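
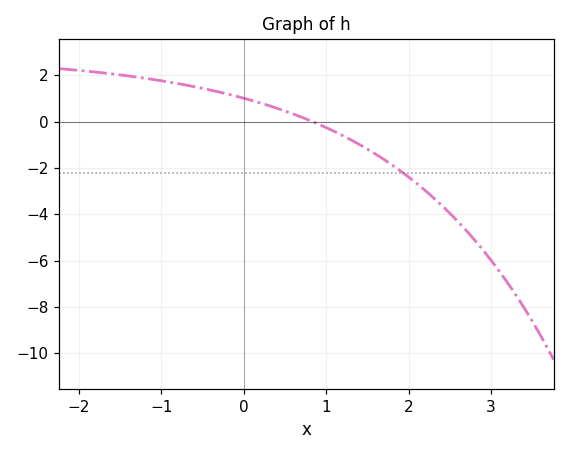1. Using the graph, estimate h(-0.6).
1.51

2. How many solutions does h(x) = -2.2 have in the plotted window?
1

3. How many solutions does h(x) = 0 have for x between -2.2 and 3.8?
1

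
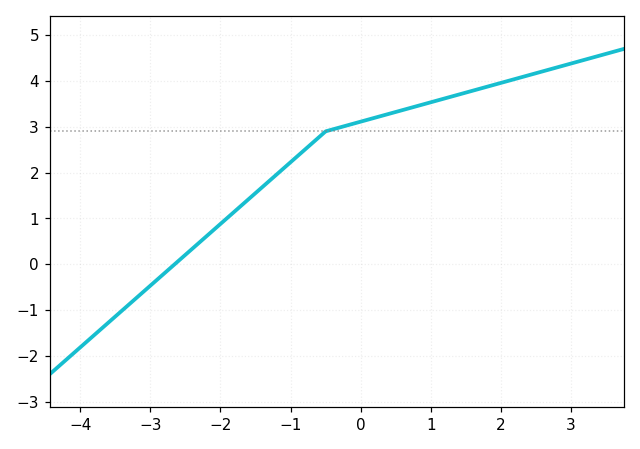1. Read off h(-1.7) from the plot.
1.3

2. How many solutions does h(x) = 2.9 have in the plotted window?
1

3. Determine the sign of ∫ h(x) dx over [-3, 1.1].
positive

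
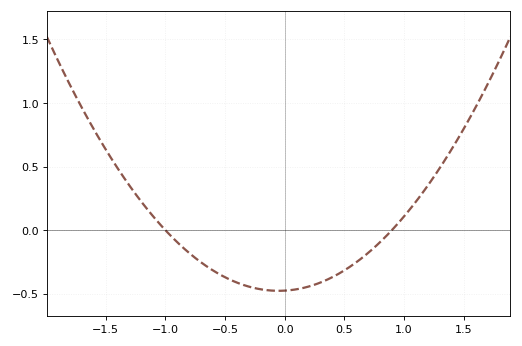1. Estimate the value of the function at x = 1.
0.1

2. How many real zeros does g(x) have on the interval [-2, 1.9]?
2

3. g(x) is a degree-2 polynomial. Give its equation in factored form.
y = 0.53(x + 1)(x - 0.9)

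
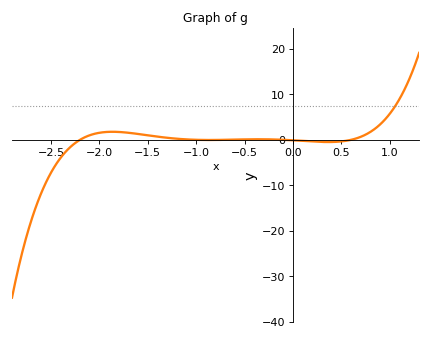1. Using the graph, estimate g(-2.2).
0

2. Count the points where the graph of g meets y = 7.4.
1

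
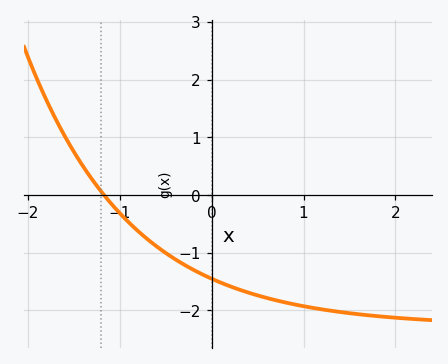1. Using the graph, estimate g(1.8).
-2.1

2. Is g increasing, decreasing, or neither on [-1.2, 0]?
decreasing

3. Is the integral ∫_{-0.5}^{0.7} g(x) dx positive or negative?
negative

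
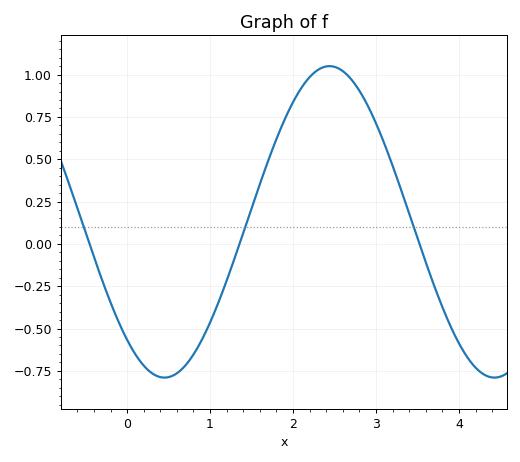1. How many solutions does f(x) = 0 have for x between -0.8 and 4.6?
3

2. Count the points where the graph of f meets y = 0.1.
3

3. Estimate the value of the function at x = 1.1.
-0.346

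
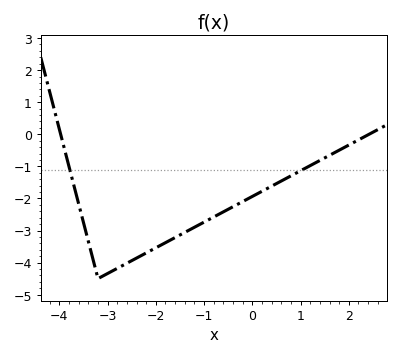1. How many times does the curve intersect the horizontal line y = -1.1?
2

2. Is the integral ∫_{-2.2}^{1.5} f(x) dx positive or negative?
negative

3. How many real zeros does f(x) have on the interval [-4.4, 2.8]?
2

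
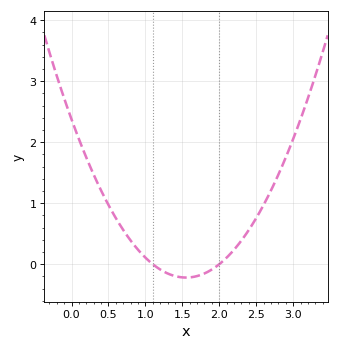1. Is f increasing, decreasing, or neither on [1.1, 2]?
neither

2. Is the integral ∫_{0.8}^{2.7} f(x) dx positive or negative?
positive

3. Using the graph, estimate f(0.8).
0.389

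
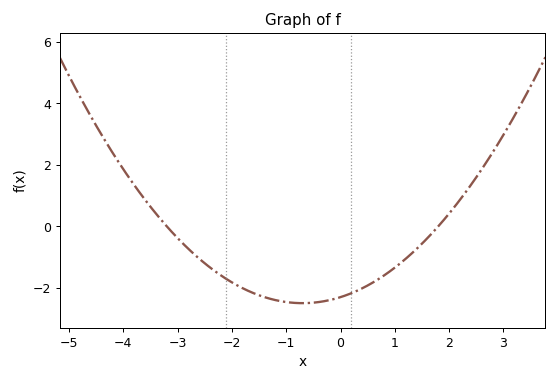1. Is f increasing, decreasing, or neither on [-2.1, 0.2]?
neither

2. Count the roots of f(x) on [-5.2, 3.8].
2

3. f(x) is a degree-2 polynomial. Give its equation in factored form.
y = 0.4(x + 3.2)(x - 1.8)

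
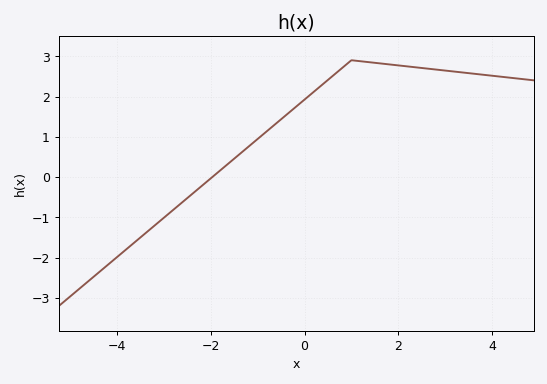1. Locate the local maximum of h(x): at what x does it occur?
1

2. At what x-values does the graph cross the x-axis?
-2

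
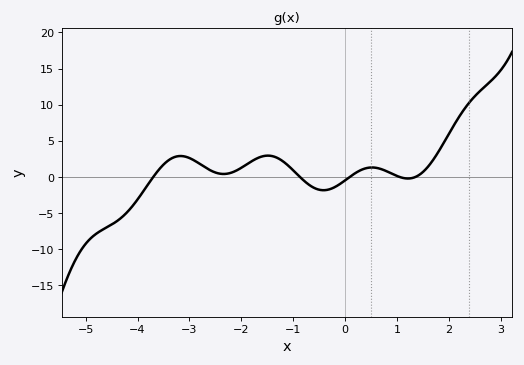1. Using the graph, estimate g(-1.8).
2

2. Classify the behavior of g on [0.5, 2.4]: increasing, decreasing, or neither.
neither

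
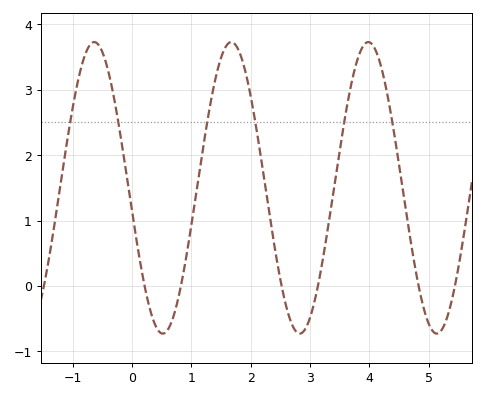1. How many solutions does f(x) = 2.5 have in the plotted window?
6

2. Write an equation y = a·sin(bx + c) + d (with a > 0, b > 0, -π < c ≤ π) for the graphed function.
y = 2.23sin(2.72x - 2.98) + 1.5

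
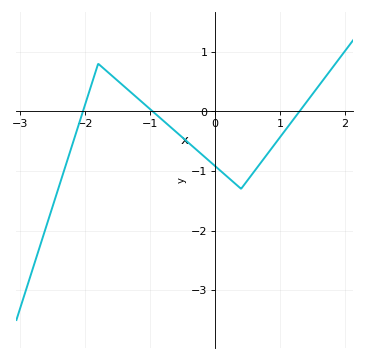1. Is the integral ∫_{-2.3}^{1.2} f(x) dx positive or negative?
negative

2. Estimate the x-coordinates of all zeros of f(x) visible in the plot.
-2.03, -0.962, 1.3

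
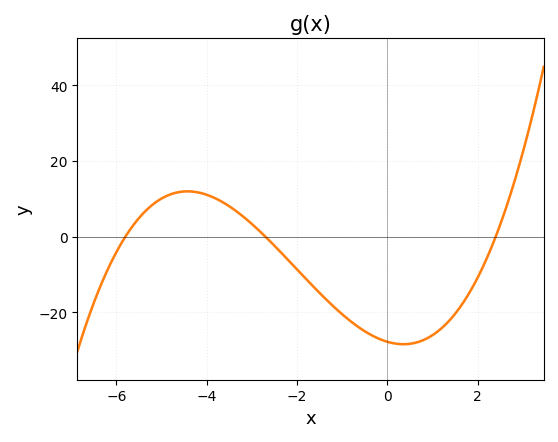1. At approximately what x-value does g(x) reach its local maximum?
-4.43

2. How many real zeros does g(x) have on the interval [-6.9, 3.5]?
3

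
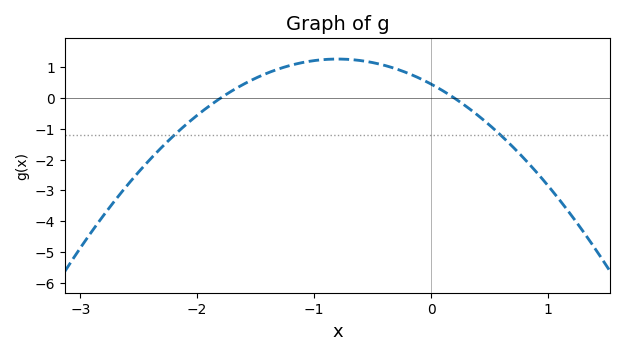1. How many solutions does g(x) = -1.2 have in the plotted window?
2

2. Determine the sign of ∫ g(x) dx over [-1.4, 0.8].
positive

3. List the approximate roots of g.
-1.8, 0.2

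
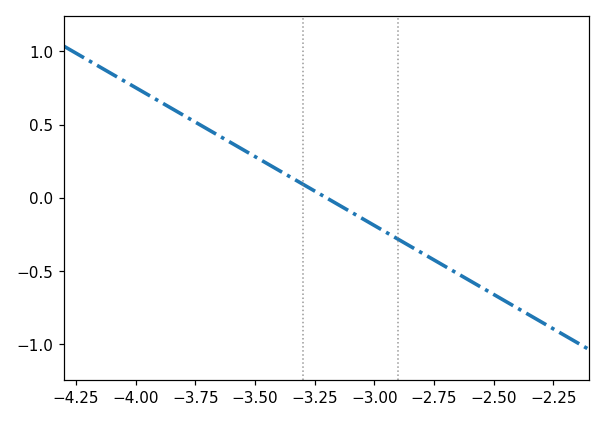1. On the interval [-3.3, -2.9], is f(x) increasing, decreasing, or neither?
decreasing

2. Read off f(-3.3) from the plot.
0.094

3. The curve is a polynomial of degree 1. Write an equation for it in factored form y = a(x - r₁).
y = -0.94(x + 3.2)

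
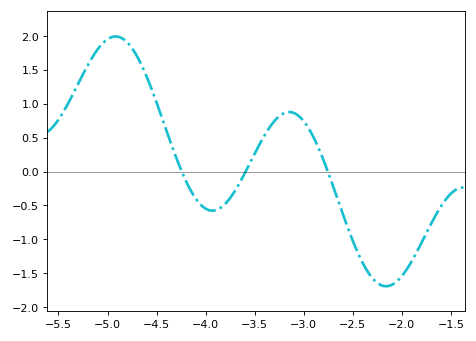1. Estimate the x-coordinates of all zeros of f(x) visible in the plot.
-4.24, -3.59, -2.75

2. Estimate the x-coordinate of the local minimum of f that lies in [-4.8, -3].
-3.93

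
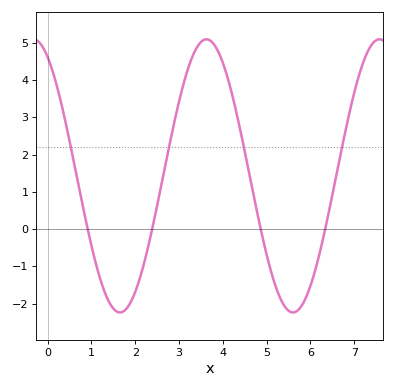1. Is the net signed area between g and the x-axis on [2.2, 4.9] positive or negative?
positive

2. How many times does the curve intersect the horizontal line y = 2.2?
4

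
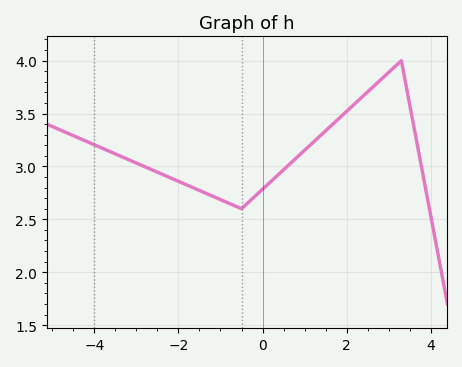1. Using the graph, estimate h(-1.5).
2.77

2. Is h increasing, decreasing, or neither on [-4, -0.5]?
decreasing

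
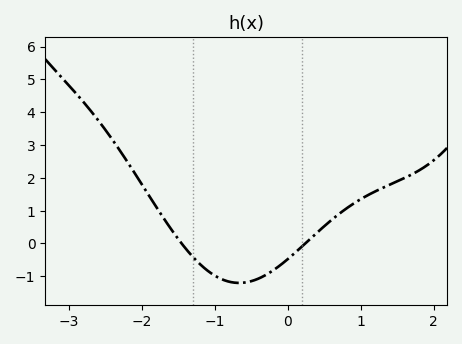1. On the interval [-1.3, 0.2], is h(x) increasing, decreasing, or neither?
neither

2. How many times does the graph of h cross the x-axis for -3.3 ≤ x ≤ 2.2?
2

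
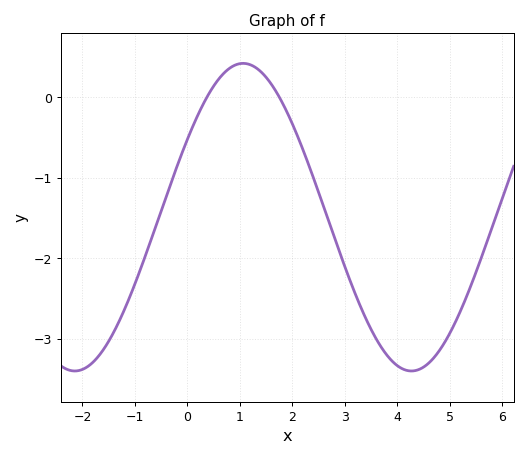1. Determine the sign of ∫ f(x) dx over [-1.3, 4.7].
negative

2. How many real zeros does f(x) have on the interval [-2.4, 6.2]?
2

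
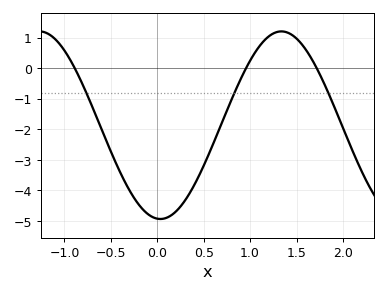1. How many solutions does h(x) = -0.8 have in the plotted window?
3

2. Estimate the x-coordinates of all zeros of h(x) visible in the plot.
-0.89, 0.957, 1.72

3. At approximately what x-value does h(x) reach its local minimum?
0.033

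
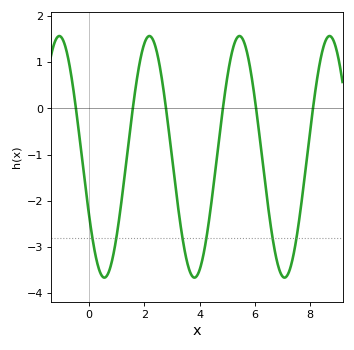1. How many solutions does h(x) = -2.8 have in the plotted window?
6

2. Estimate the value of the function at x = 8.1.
0.01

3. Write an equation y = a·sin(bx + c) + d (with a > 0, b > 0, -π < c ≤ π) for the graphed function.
y = 2.62sin(1.93x - 2.65) - 1.05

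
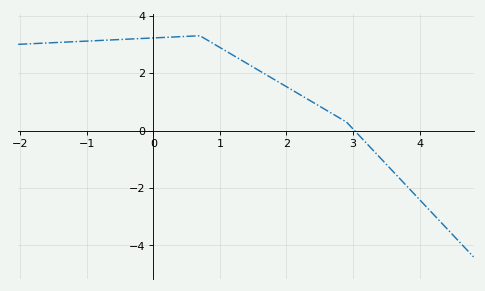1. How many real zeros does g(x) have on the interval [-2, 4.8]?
1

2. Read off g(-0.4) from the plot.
3.18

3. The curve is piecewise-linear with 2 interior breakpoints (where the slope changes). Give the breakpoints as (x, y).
(0.7, 3.3); (2.9, 0.3)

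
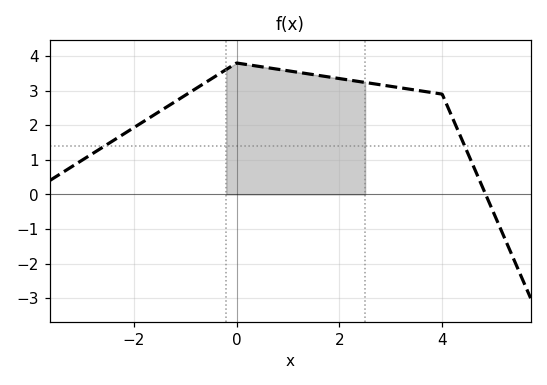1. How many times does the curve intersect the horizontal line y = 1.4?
2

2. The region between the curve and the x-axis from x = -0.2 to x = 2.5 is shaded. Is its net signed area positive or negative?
positive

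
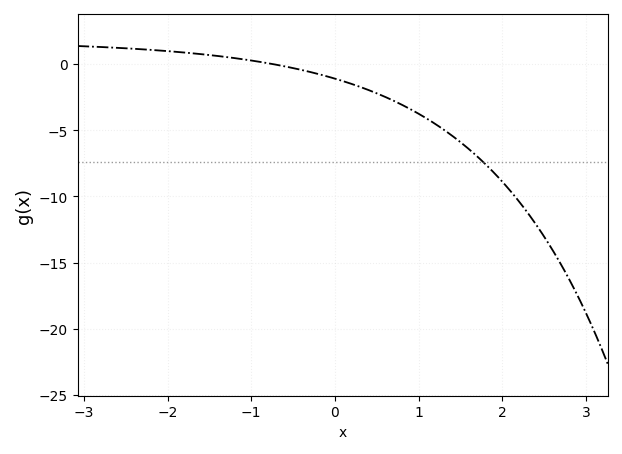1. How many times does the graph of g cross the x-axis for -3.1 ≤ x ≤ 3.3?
1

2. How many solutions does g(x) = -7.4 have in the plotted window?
1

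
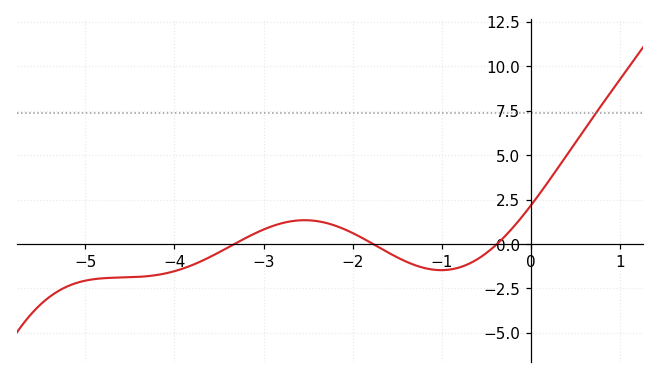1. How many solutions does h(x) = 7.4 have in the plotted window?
1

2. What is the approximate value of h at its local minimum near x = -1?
-1.47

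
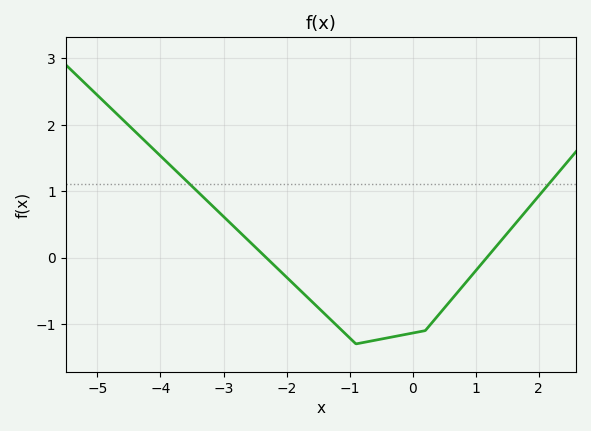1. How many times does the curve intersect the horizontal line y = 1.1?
2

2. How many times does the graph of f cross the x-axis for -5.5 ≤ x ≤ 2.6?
2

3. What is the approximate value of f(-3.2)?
0.799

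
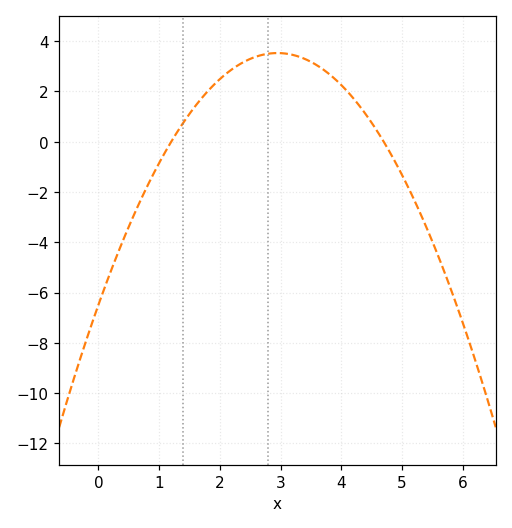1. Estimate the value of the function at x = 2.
2.4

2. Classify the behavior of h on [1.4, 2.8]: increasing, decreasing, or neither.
increasing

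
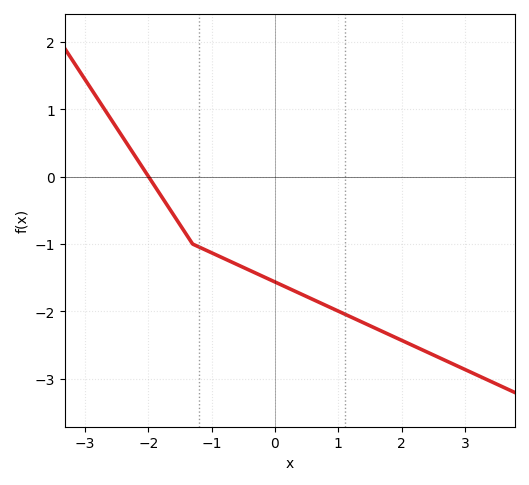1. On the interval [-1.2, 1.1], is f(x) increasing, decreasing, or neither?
decreasing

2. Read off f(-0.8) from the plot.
-1.22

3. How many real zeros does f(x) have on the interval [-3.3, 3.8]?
1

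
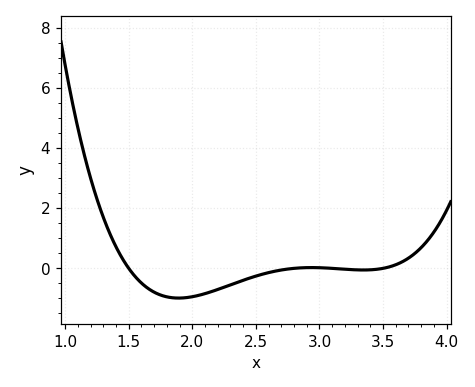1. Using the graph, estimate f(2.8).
0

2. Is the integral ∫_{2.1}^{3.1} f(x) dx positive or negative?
negative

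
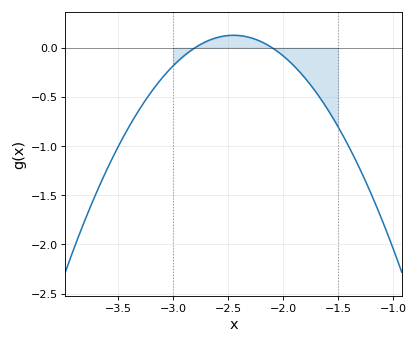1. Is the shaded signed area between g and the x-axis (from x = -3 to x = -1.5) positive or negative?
negative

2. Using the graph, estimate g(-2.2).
0.062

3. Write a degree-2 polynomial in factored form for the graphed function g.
y = -1.03(x + 2.8)(x + 2.1)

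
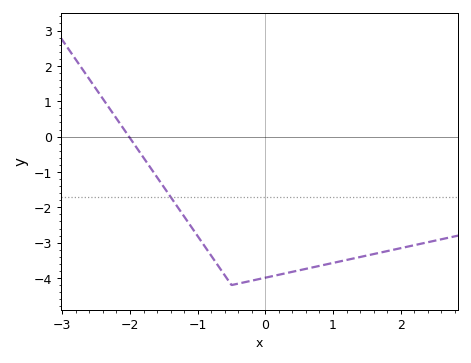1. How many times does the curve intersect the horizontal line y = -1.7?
1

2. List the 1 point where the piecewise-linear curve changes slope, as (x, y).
(-0.5, -4.2)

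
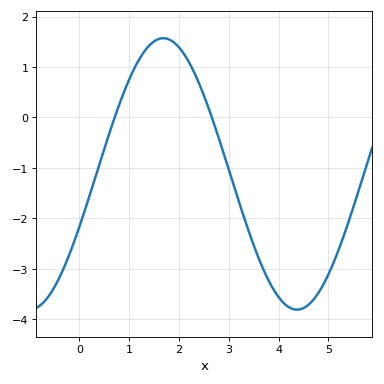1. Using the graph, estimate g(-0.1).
-2.45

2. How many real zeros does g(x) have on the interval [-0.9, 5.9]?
2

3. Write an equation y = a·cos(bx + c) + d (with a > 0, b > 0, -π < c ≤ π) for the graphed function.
y = 2.69cos(1.17x - 1.97) - 1.12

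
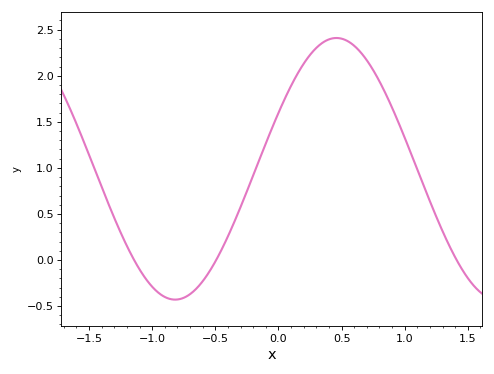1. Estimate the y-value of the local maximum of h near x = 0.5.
2.4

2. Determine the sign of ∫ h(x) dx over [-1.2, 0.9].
positive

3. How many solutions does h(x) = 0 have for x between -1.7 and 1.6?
3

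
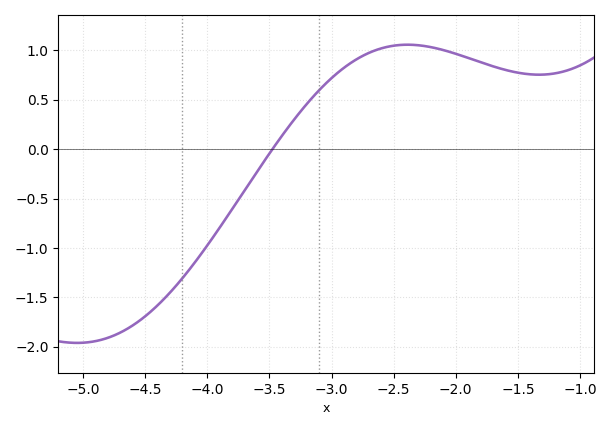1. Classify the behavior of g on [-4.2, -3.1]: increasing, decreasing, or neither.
increasing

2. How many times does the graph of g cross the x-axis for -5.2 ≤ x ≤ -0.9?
1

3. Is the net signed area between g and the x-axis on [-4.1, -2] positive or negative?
positive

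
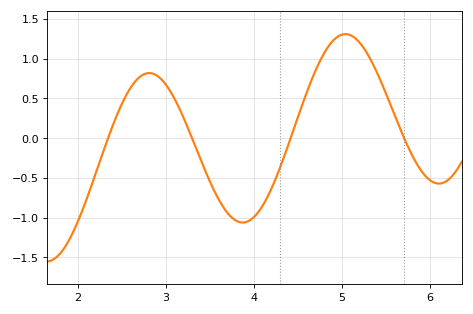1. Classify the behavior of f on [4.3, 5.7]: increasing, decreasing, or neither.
neither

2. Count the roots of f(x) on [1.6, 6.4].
4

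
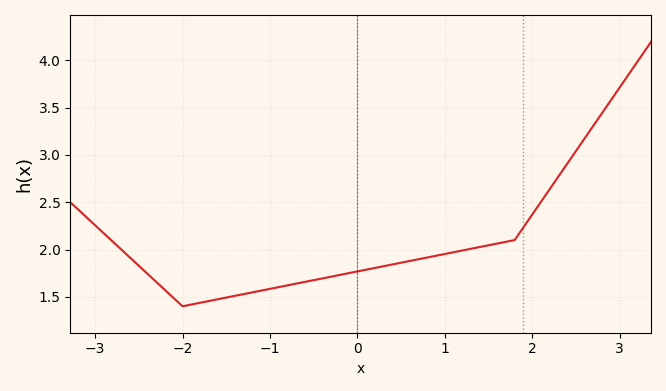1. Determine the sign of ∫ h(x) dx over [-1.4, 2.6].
positive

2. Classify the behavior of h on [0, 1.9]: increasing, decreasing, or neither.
increasing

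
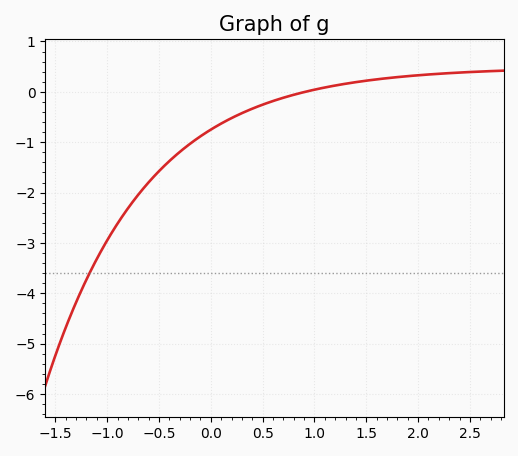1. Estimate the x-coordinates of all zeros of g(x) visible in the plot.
0.9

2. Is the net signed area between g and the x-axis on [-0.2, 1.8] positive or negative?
negative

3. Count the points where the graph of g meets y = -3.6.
1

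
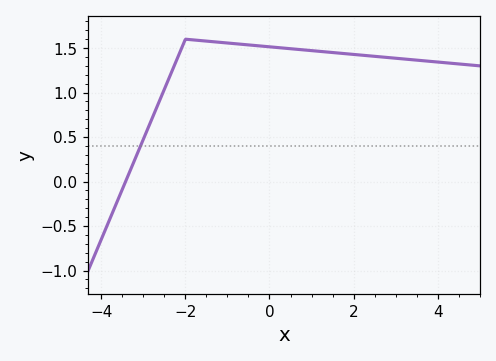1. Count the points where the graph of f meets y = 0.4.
1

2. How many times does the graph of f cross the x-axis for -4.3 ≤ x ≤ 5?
1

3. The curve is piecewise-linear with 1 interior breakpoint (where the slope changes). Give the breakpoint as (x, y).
(-2, 1.6)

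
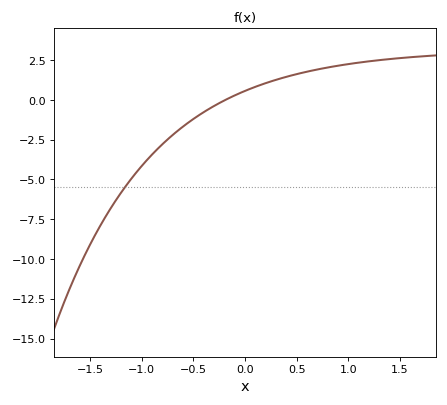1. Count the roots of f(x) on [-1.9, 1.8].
1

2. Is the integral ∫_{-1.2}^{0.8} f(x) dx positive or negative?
negative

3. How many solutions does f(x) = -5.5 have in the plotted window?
1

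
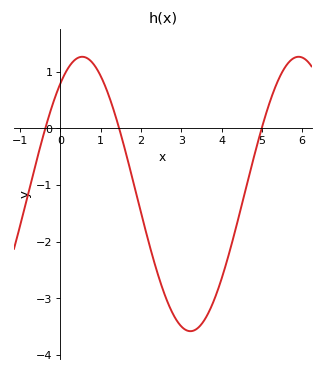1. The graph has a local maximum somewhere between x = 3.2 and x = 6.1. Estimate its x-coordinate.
5.9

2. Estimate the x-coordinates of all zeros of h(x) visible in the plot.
-0.4, 1.5, 5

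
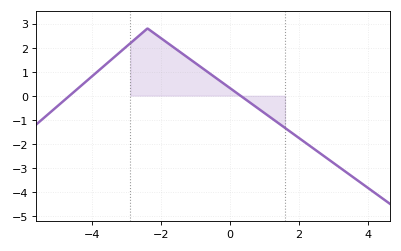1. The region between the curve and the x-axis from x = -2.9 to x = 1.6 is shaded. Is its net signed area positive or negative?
positive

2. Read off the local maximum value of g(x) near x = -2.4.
2.8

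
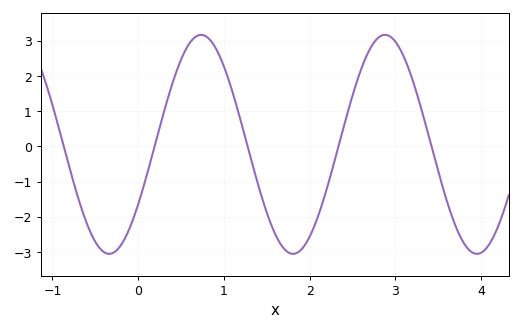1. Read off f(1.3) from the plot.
-0.2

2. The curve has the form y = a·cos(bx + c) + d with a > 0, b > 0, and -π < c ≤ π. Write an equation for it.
y = 3.11cos(2.9x - 2.1) + 0.06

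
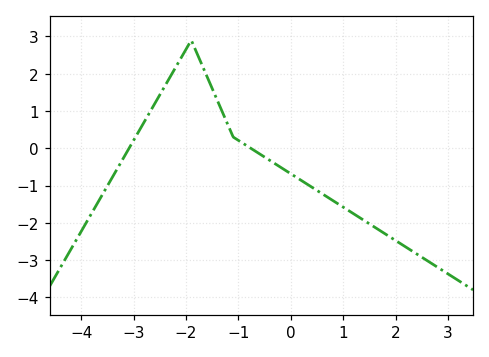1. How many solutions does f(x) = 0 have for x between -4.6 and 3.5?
2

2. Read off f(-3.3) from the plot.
-0.52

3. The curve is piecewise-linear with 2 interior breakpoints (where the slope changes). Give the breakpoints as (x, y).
(-1.9, 2.9); (-1.1, 0.3)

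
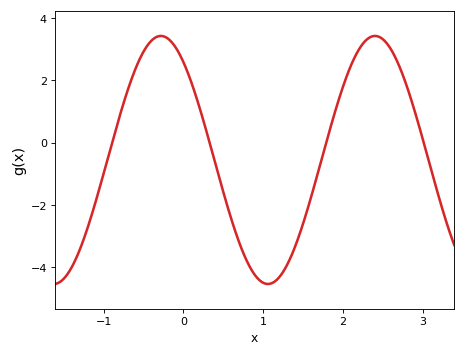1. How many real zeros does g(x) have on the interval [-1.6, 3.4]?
4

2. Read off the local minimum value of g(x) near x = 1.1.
-4.54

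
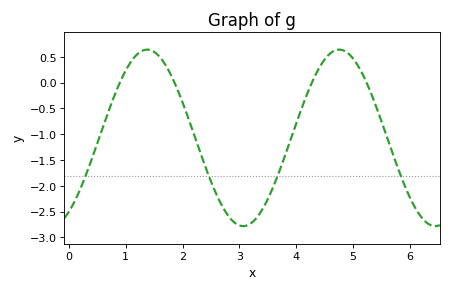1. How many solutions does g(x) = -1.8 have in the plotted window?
4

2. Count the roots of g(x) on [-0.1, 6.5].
4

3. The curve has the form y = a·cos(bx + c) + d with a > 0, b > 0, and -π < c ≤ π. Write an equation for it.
y = 1.71cos(1.86x - 2.56) - 1.07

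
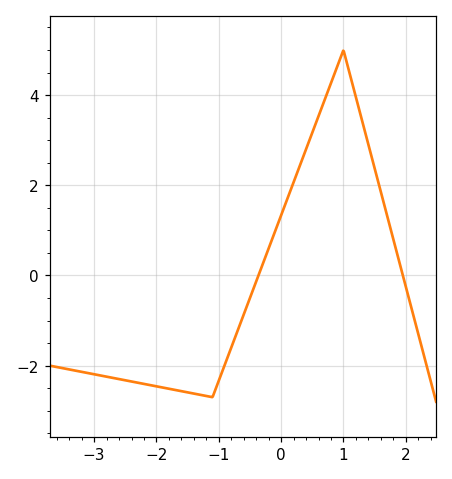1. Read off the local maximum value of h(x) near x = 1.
4.99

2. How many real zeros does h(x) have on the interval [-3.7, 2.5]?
2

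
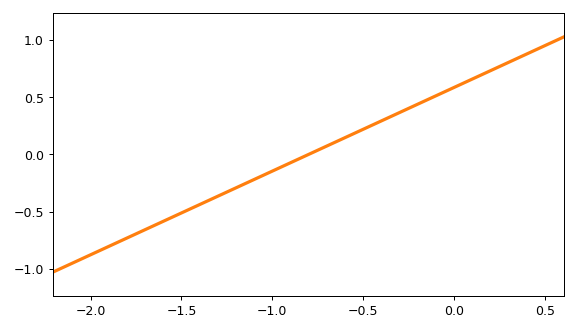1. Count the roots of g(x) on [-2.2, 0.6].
1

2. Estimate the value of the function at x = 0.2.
0.73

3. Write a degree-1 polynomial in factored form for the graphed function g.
y = 0.73(x + 0.8)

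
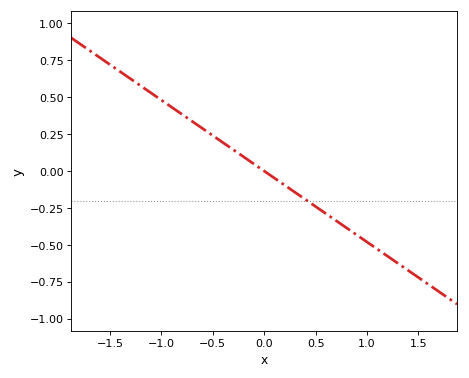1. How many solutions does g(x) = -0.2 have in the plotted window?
1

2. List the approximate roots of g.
0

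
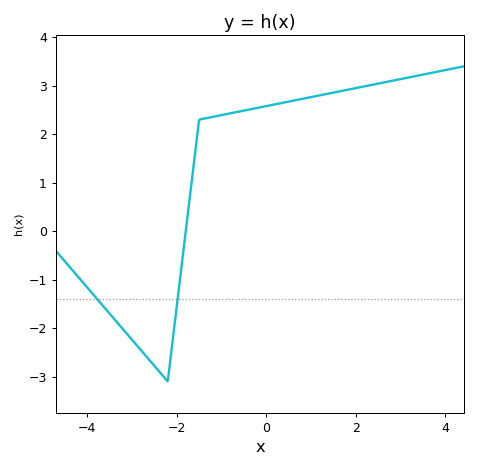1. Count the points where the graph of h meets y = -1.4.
2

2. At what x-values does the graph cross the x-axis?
-1.8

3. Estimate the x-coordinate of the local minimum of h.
-2.2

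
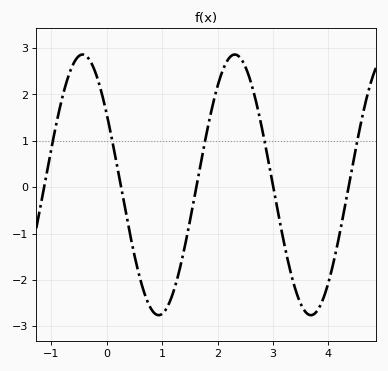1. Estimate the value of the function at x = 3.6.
-2.7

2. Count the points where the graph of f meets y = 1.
5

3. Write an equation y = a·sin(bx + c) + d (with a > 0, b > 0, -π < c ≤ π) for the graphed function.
y = 2.81sin(2.3x + 2.6) + 0.05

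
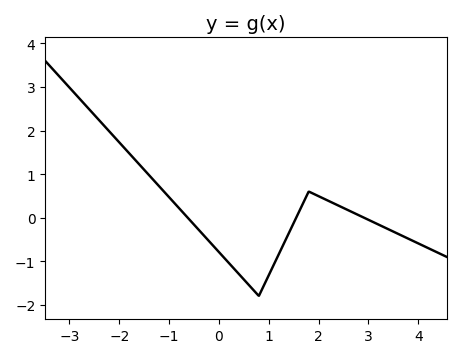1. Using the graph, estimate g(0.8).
-1.8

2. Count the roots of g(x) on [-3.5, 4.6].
3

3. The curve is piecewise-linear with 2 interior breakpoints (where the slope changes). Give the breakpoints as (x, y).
(0.8, -1.8); (1.8, 0.6)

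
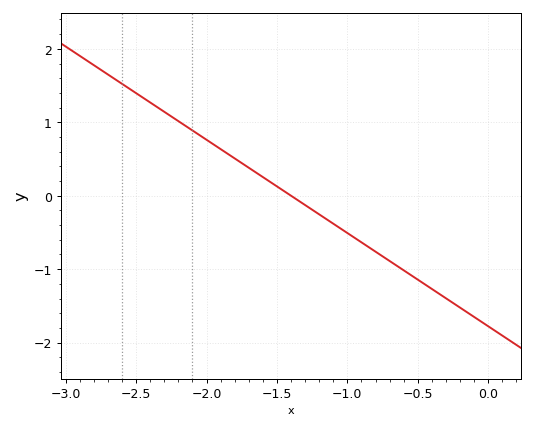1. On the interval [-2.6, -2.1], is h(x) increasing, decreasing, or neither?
decreasing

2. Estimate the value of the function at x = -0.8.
-0.8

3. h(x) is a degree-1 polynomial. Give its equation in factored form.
y = -1.27(x + 1.4)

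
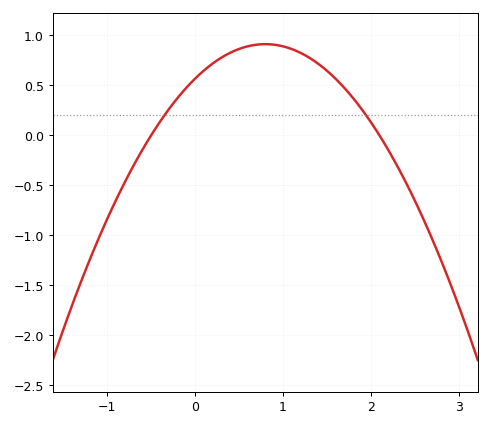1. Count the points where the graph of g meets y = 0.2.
2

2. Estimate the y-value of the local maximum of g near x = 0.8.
0.9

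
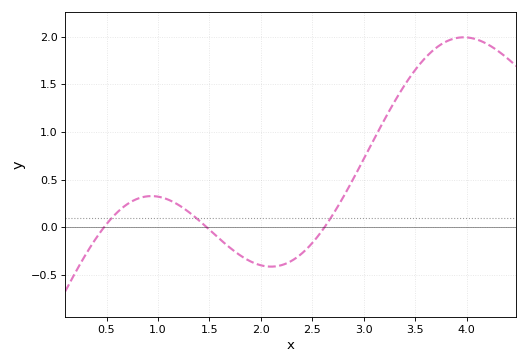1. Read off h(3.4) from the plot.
1.5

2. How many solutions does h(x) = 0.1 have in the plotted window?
3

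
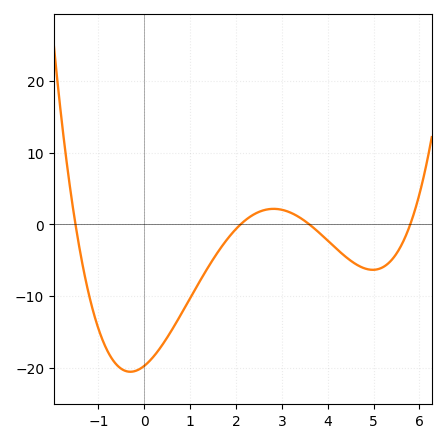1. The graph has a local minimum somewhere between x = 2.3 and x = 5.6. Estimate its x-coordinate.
5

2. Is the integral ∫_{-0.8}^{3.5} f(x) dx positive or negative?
negative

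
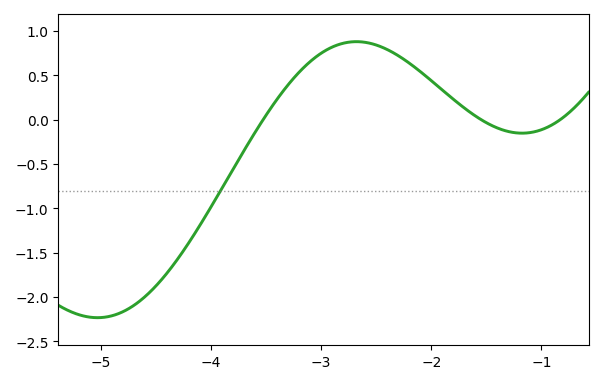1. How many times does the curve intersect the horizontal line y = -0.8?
1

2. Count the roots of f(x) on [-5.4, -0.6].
3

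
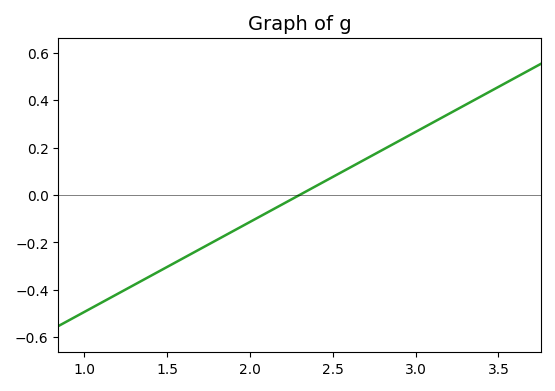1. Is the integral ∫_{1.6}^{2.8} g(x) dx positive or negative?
negative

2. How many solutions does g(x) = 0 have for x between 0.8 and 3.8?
1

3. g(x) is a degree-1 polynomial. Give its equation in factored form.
y = 0.38(x - 2.3)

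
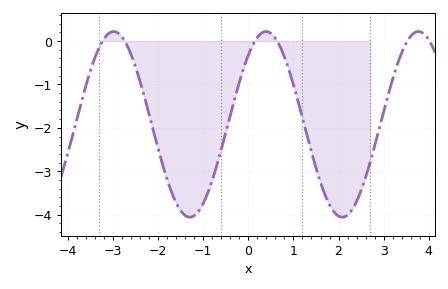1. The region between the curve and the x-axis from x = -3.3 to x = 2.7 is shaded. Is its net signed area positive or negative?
negative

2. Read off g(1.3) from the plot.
-2.2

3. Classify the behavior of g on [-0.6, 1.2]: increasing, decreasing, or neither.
neither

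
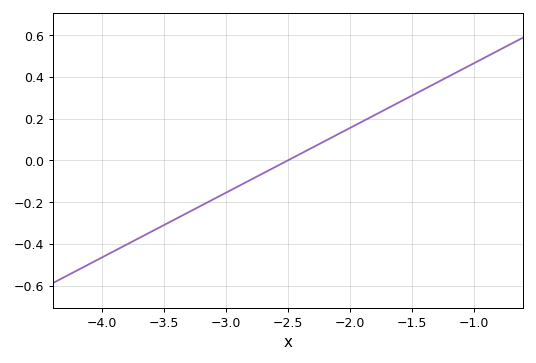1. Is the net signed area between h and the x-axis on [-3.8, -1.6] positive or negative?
negative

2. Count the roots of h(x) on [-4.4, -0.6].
1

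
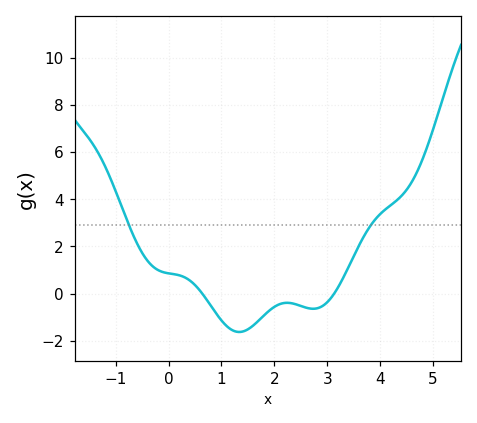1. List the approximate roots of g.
0.637, 3.13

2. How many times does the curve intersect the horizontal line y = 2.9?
2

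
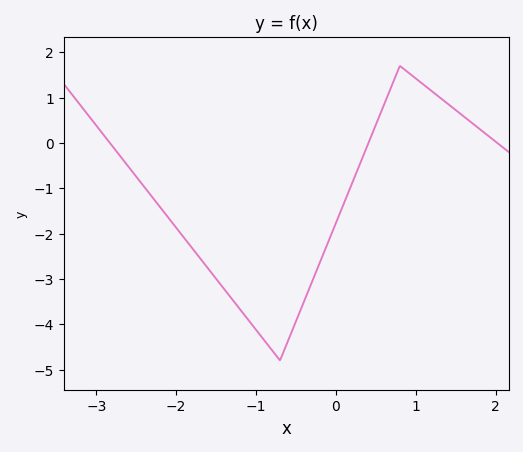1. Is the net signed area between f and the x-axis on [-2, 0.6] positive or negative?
negative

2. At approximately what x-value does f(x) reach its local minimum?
-0.701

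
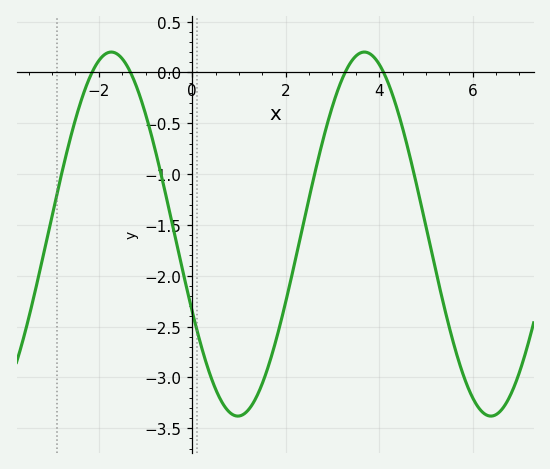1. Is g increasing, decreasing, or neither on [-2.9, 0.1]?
neither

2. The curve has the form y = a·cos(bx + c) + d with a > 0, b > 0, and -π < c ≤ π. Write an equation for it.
y = 1.79cos(1.2x + 2) - 1.59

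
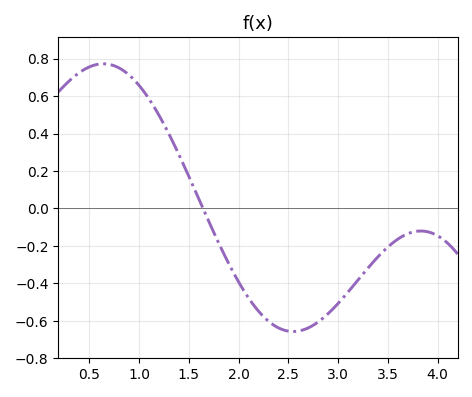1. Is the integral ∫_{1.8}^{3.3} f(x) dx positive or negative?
negative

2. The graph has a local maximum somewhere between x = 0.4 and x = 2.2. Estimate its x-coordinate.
0.64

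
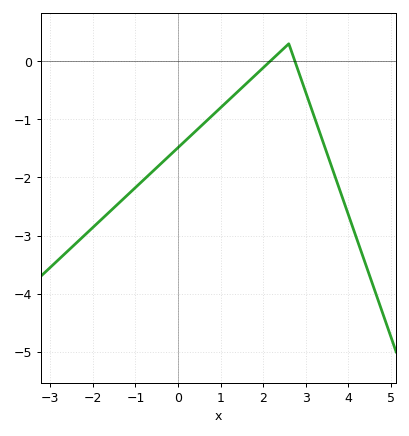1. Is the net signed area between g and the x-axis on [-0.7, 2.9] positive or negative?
negative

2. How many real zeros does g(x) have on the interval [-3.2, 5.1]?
2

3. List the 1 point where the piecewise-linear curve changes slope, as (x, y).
(2.6, 0.3)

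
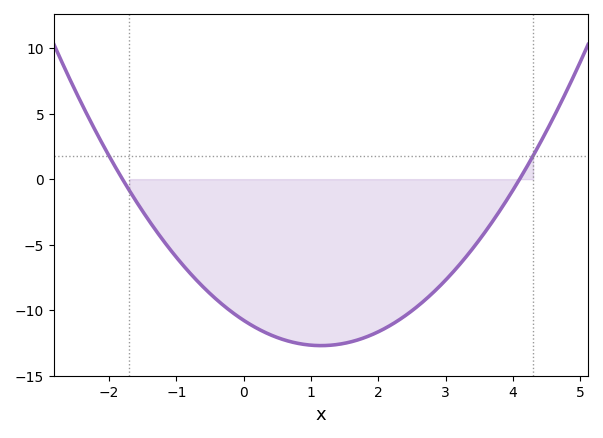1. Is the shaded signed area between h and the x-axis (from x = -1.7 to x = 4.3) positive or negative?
negative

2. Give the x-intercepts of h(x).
-1.8, 4.1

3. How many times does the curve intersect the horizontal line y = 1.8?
2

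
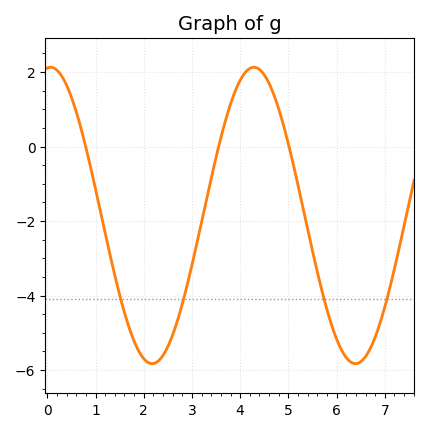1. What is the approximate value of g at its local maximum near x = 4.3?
2.13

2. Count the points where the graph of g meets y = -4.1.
4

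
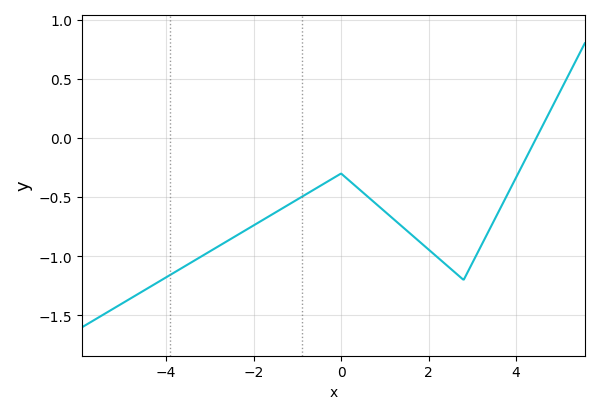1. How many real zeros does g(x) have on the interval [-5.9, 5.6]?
1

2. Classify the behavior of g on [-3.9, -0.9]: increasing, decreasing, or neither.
increasing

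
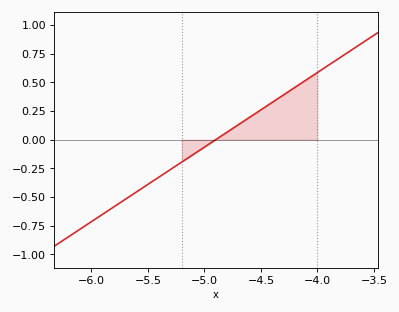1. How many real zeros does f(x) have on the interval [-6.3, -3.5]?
1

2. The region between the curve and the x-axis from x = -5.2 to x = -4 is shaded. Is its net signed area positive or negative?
positive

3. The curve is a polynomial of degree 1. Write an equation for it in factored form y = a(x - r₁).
y = 0.65(x + 4.9)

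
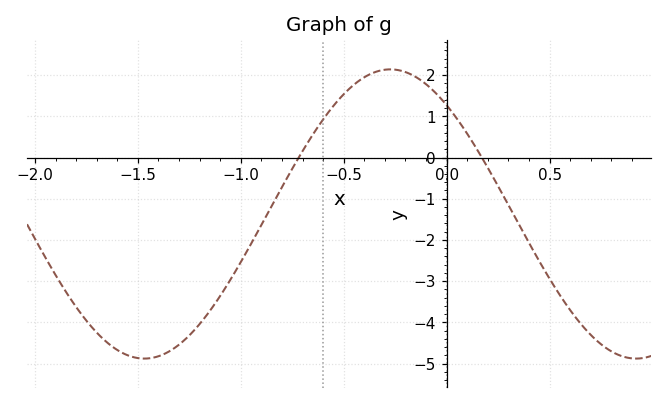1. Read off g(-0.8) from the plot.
-0.7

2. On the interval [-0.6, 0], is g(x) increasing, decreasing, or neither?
neither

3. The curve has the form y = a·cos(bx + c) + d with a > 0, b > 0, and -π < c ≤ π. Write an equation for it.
y = 3.51cos(2.6x + 0.72) - 1.37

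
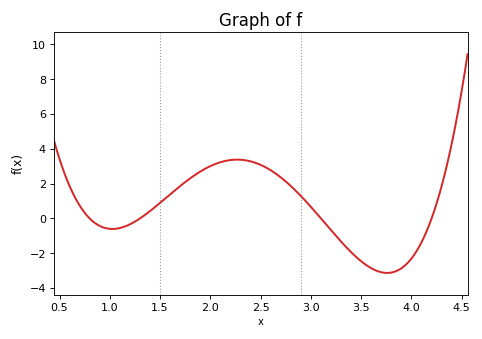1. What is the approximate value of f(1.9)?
2.6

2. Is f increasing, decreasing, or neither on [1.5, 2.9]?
neither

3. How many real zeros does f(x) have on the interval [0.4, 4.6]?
4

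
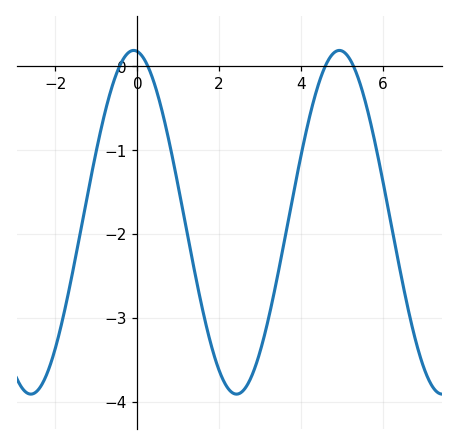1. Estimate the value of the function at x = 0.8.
-0.95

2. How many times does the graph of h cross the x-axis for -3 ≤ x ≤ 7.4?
4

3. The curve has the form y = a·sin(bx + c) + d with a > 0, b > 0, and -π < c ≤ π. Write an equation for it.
y = 2.05sin(1.25x + 1.68) - 1.86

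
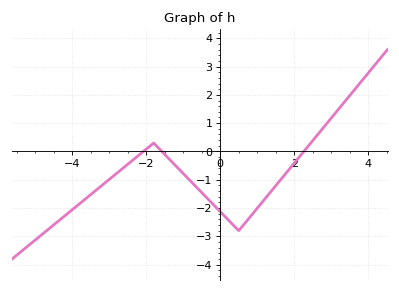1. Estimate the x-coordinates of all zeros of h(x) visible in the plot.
-2.08, -1.58, 2.26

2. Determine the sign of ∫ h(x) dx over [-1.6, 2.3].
negative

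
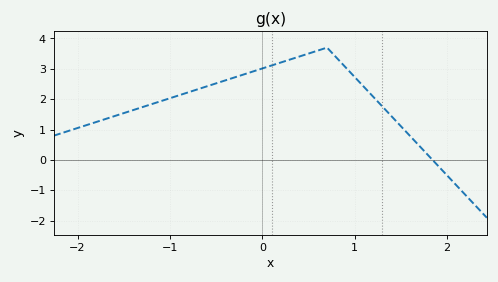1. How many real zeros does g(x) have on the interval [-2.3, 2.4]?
1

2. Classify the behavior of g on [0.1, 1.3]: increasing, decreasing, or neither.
neither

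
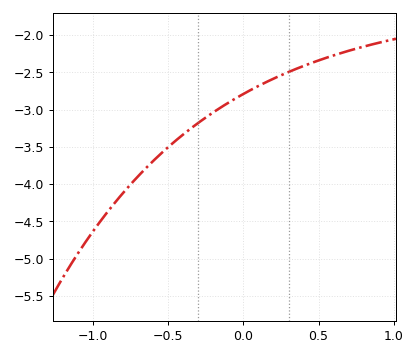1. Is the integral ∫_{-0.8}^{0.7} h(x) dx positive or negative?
negative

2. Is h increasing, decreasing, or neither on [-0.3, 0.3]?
increasing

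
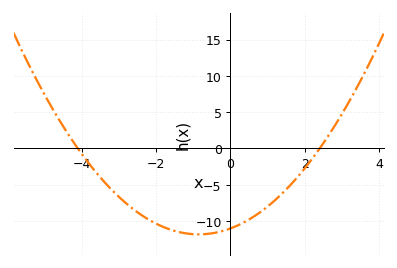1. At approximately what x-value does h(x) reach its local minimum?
-0.8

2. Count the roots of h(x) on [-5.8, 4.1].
2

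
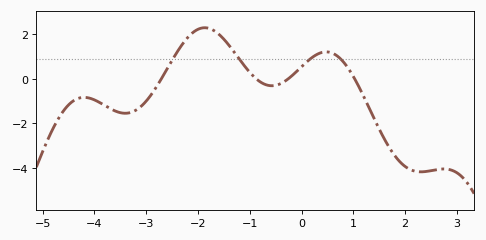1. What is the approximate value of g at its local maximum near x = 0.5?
1.2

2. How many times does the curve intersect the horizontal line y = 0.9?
4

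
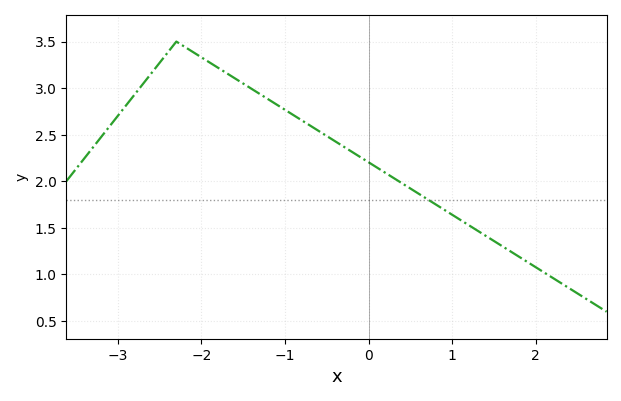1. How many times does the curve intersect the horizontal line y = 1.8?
1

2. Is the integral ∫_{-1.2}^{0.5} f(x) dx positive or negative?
positive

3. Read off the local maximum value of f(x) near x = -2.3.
3.5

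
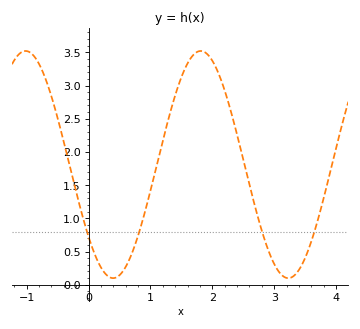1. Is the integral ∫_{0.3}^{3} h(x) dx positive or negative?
positive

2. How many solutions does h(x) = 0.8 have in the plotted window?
4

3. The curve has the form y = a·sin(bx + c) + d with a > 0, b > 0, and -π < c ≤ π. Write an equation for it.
y = 1.71sin(2.22x - 2.45) + 1.81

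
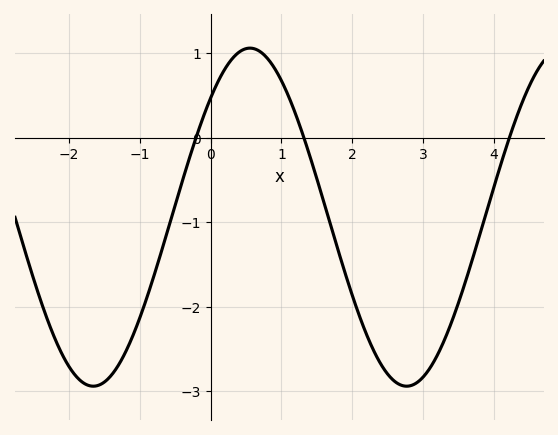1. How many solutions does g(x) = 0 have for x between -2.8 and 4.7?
3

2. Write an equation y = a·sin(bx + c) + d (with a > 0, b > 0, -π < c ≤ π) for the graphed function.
y = 2sin(1.4x + 0.78) - 0.94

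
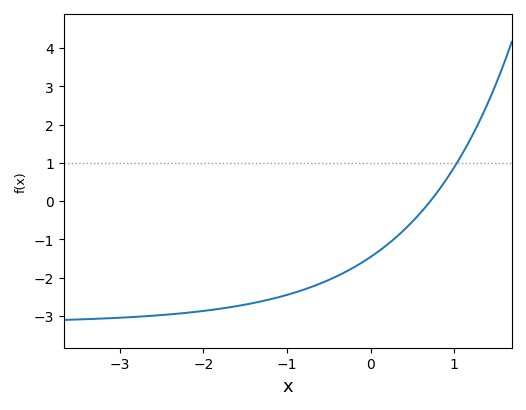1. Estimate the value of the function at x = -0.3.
-1.85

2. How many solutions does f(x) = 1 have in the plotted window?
1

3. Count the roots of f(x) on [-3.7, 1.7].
1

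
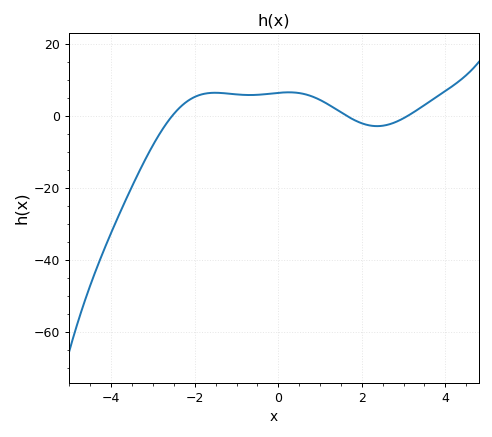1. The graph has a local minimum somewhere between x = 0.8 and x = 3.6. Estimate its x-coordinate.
2.4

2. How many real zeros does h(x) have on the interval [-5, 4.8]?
3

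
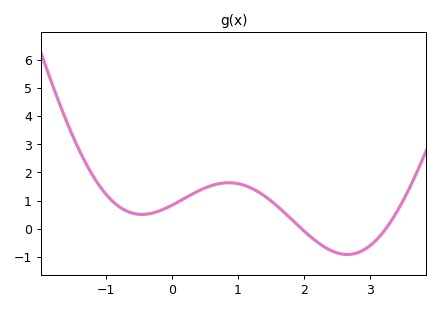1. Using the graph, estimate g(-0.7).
0.6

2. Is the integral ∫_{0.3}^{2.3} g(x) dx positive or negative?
positive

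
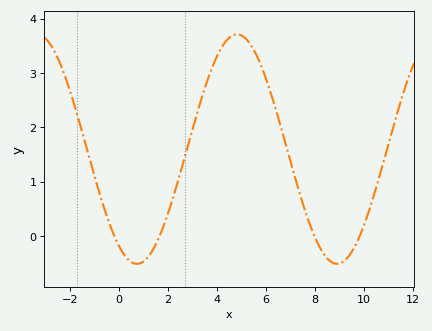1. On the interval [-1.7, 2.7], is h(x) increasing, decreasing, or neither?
neither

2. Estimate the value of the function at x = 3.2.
2.27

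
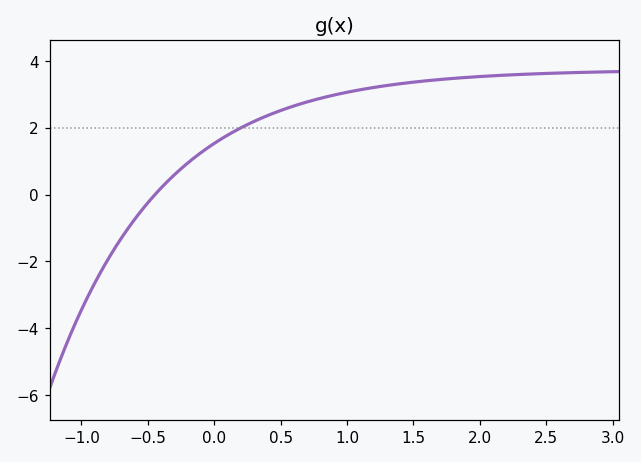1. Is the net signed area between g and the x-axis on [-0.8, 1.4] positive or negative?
positive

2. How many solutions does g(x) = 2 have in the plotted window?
1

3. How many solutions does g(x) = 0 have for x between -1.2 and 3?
1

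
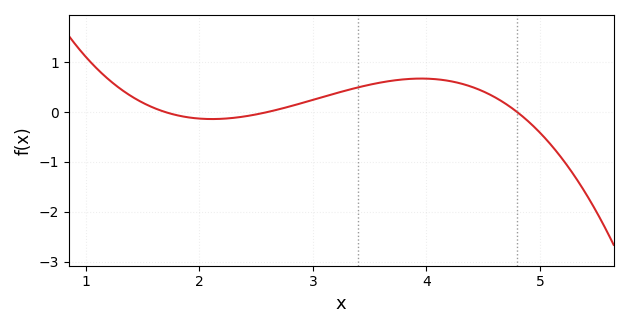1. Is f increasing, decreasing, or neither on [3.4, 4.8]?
neither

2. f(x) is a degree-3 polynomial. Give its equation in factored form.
y = -0.26(x - 1.7)(x - 2.6)(x - 4.8)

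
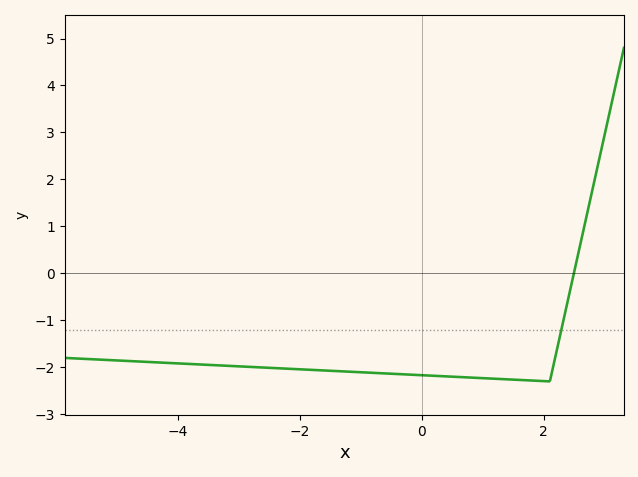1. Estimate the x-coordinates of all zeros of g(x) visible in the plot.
2.4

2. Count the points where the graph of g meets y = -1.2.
1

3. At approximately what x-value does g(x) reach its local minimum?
2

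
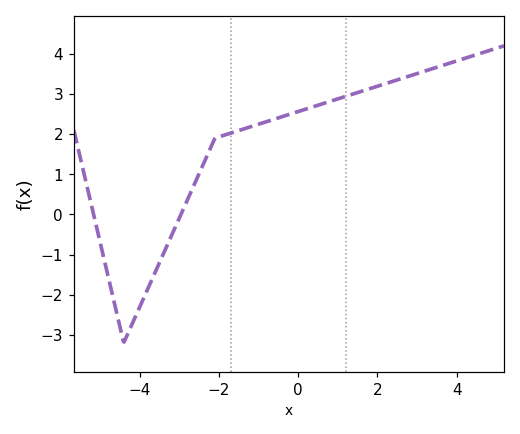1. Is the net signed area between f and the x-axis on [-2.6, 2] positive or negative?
positive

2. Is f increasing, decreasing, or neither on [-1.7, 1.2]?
increasing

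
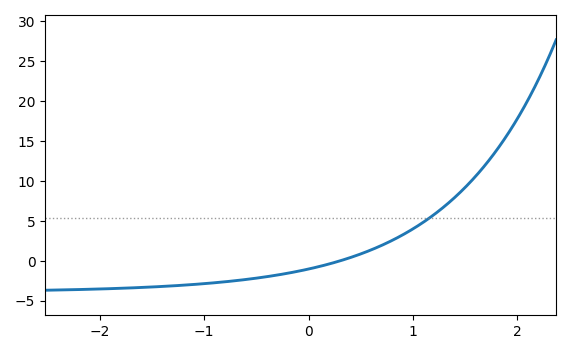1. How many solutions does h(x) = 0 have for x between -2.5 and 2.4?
1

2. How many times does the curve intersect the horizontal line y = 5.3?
1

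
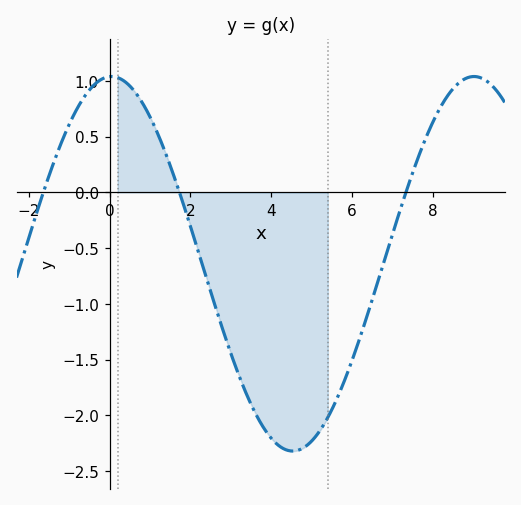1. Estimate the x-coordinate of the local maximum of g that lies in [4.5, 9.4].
9.02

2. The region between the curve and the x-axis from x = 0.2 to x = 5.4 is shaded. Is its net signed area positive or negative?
negative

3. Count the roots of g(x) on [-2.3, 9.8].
3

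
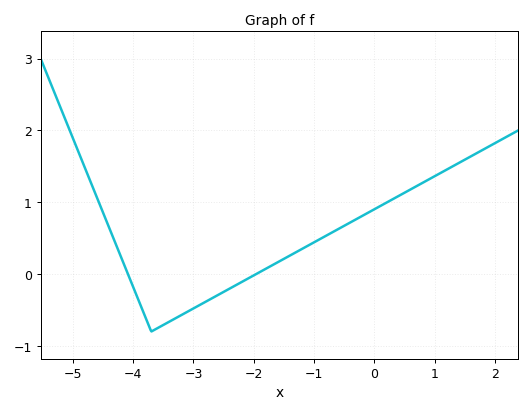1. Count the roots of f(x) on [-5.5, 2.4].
2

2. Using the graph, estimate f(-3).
-0.5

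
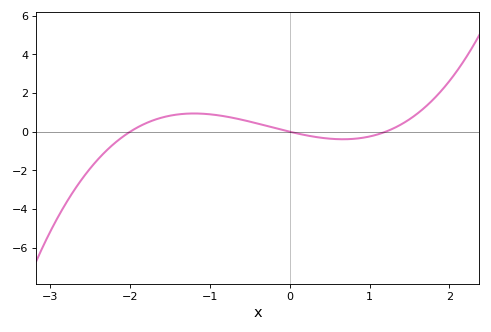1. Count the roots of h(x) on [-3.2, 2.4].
3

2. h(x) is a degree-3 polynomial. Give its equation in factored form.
y = 0.41(x + 2)(x - 0)(x - 1.2)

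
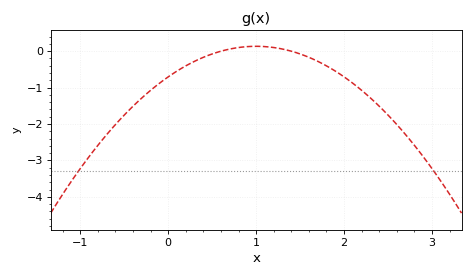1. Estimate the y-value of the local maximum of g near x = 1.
0.1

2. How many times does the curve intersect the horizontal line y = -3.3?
2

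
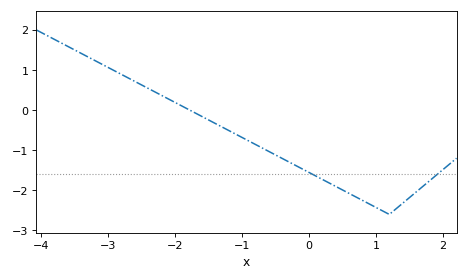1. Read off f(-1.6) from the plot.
-0.159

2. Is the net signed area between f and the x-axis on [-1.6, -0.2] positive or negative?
negative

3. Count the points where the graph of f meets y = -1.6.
2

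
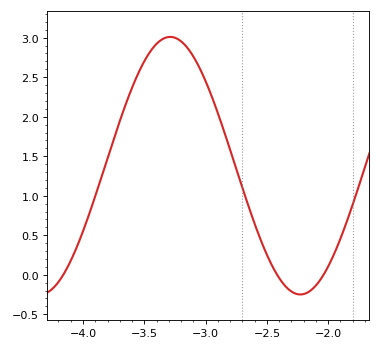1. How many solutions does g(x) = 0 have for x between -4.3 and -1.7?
3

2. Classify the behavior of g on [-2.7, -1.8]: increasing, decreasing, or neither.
neither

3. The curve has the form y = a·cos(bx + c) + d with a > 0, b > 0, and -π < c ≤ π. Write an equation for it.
y = 1.63cos(3x - 2.8) + 1.38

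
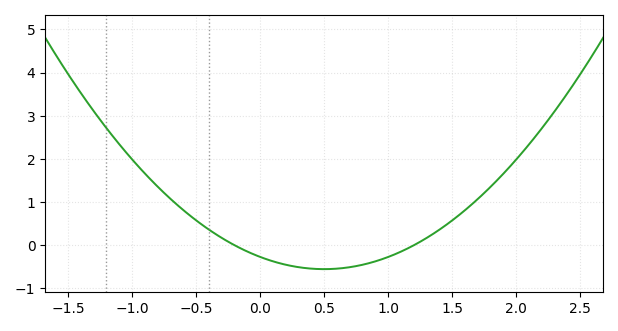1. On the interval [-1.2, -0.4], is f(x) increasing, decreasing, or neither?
decreasing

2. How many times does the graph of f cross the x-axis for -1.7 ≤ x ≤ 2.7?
2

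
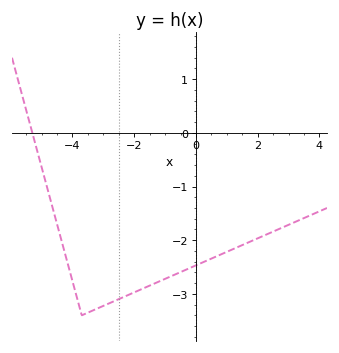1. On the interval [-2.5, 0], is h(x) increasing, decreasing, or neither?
increasing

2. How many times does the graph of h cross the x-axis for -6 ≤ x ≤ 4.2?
1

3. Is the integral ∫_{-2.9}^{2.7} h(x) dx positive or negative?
negative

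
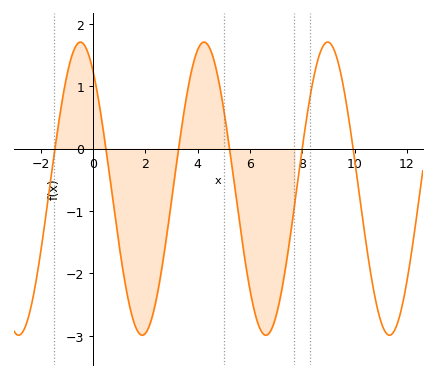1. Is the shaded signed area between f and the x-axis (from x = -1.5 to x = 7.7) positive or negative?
negative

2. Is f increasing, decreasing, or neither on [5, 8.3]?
neither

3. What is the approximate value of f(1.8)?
-3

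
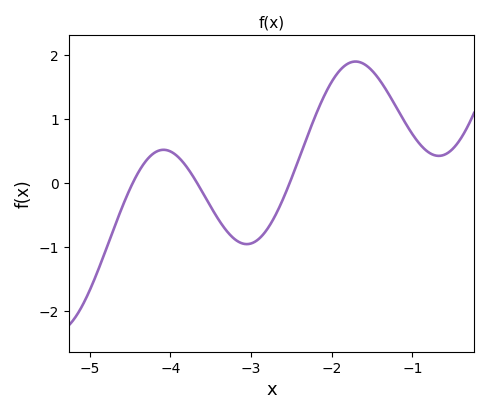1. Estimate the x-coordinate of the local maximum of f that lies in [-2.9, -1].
-1.71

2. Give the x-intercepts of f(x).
-4.47, -3.67, -2.52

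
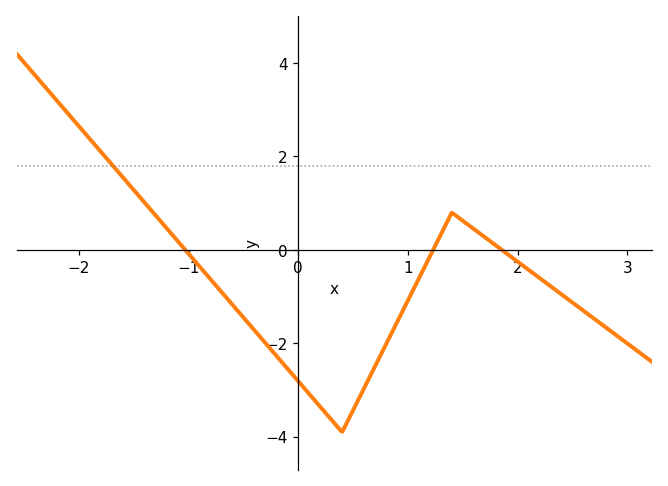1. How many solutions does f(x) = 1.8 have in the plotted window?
1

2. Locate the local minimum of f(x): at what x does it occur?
0.4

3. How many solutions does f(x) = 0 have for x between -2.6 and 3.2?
3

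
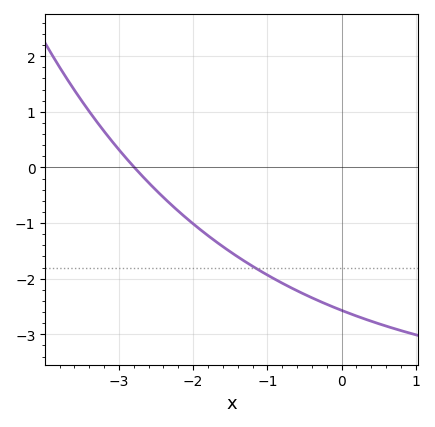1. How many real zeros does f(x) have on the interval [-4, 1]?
1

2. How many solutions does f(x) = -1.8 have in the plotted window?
1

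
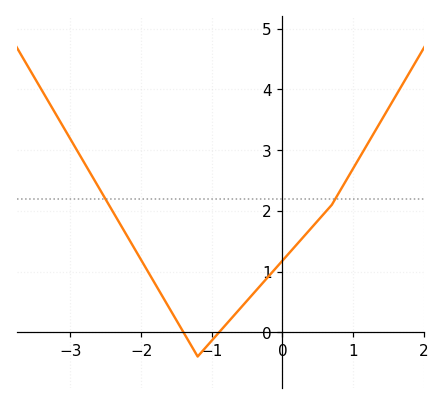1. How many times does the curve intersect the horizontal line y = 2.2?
2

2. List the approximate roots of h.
-1.4, -0.896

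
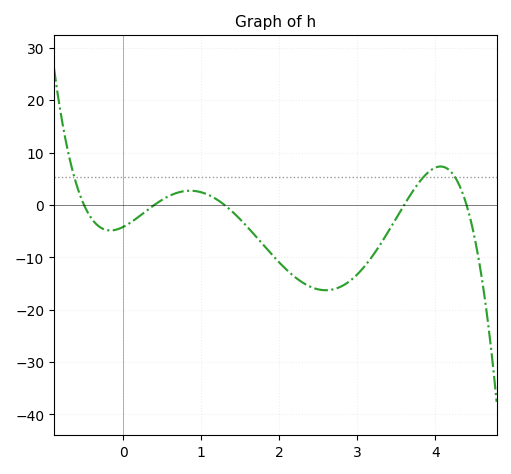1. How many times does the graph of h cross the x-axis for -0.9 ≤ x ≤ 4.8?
5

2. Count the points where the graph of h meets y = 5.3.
3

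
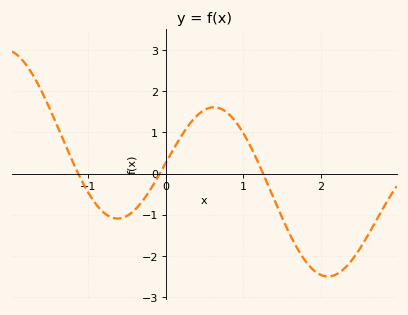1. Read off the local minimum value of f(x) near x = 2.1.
-2.5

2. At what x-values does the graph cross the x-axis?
-1.13, -0.077, 1.25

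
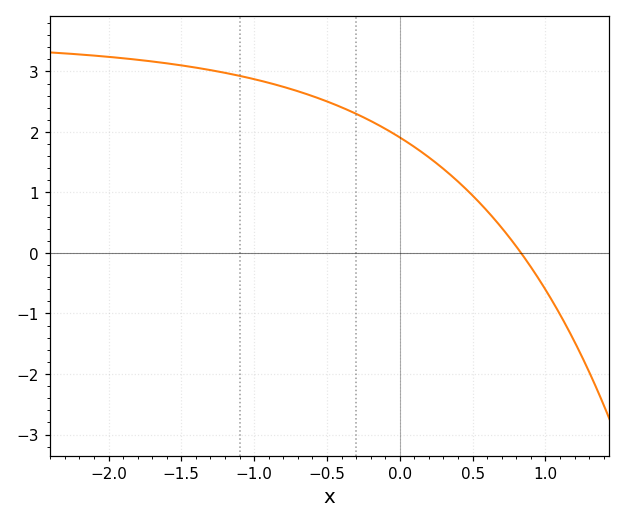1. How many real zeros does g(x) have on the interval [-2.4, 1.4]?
1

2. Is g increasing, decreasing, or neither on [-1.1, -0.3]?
decreasing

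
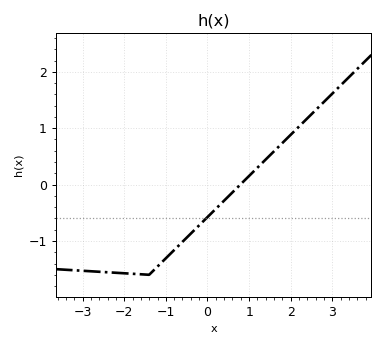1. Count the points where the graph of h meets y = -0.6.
1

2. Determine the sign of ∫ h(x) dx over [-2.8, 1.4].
negative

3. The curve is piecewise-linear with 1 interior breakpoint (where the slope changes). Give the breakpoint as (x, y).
(-1.4, -1.6)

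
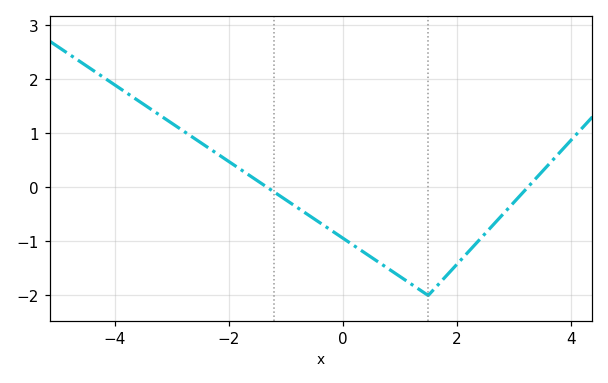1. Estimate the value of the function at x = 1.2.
-1.79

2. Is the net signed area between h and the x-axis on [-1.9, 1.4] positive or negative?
negative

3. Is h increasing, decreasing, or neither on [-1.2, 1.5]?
decreasing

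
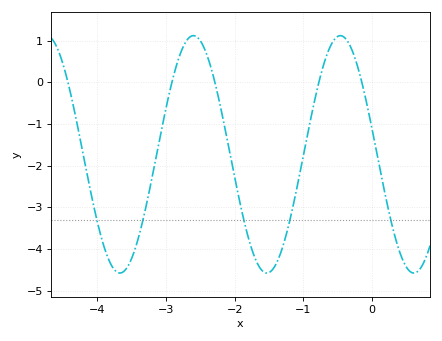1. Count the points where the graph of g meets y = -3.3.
5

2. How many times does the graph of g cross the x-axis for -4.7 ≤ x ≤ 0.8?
5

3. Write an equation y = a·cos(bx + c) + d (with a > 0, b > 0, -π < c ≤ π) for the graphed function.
y = 2.85cos(2.9x + 1.4) - 1.73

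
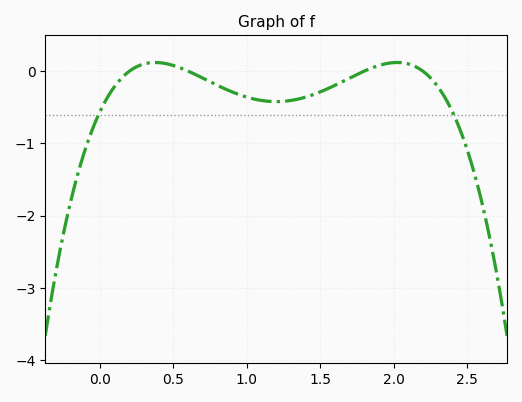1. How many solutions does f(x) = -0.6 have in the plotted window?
2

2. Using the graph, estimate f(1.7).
-0.1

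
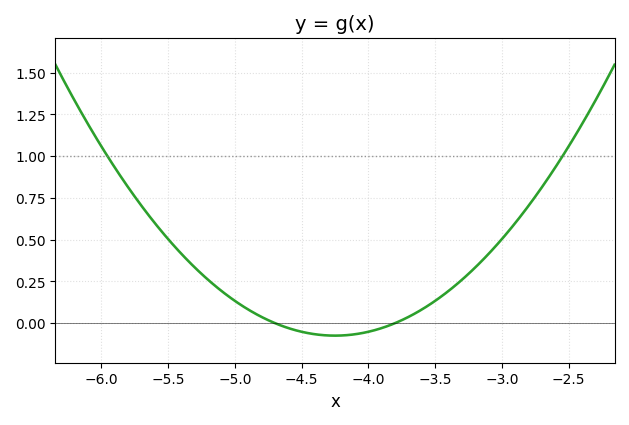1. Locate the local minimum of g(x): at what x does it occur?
-4.2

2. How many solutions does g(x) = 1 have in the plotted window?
2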